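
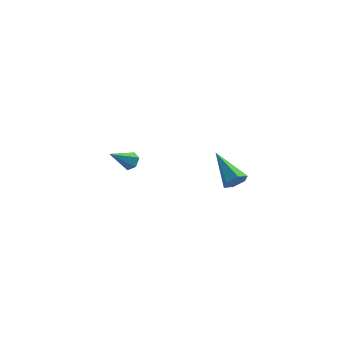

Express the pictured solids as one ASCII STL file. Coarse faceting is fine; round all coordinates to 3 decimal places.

solid 
facet normal 0.626 0.458 -0.632
outer loop
vertex -1.693 2.899 -2.598
vertex -1.962 3.33 -2.552
vertex -1.574 3.237 -2.235
endloop
endfacet
facet normal 0.521 -0.703 0.484
outer loop
vertex -1.693 2.899 -2.598
vertex -1.574 3.237 -2.235
vertex -2.838 2.69 -1.668
endloop
endfacet
facet normal 0.626 0.457 -0.632
outer loop
vertex -1.574 3.237 -2.235
vertex -1.962 3.33 -2.552
vertex -1.842 3.668 -2.189
endloop
endfacet
facet normal 0.360 0.125 0.924
outer loop
vertex -1.574 3.237 -2.235
vertex -1.842 3.668 -2.189
vertex -2.838 2.69 -1.668
endloop
endfacet
facet normal 0.625 0.458 -0.633
outer loop
vertex -1.842 3.668 -2.189
vertex -1.962 3.33 -2.552
vertex -2.231 3.761 -2.506
endloop
endfacet
facet normal -0.349 0.692 0.632
outer loop
vertex -1.842 3.668 -2.189
vertex -2.231 3.761 -2.506
vertex -2.838 2.69 -1.668
endloop
endfacet
facet normal 0.626 0.458 -0.631
outer loop
vertex -2.231 3.761 -2.506
vertex -1.962 3.33 -2.552
vertex -2.35 3.424 -2.869
endloop
endfacet
facet normal -0.898 0.428 -0.103
outer loop
vertex -2.231 3.761 -2.506
vertex -2.35 3.424 -2.869
vertex -2.838 2.69 -1.668
endloop
endfacet
facet normal 0.626 0.458 -0.631
outer loop
vertex -2.35 3.424 -2.869
vertex -1.962 3.33 -2.552
vertex -2.081 2.993 -2.915
endloop
endfacet
facet normal -0.736 -0.401 -0.545
outer loop
vertex -2.35 3.424 -2.869
vertex -2.081 2.993 -2.915
vertex -2.838 2.69 -1.668
endloop
endfacet
facet normal 0.626 0.458 -0.631
outer loop
vertex -2.081 2.993 -2.915
vertex -1.962 3.33 -2.552
vertex -1.693 2.899 -2.598
endloop
endfacet
facet normal -0.028 -0.967 -0.252
outer loop
vertex -2.081 2.993 -2.915
vertex -1.693 2.899 -2.598
vertex -2.838 2.69 -1.668
endloop
endfacet
facet normal 0.513 -0.713 -0.479
outer loop
vertex 3.522 -2.862 1.23
vertex 3.054 -3.001 0.936
vertex 3.412 -2.607 0.733
endloop
endfacet
facet normal 0.668 0.712 0.217
outer loop
vertex 3.522 -2.862 1.23
vertex 3.412 -2.607 0.733
vertex 2.146 -1.739 1.784
endloop
endfacet
facet normal 0.512 -0.712 -0.480
outer loop
vertex 3.412 -2.607 0.733
vertex 3.054 -3.001 0.936
vertex 2.943 -2.746 0.439
endloop
endfacet
facet normal 0.104 0.825 -0.556
outer loop
vertex 3.412 -2.607 0.733
vertex 2.943 -2.746 0.439
vertex 2.146 -1.739 1.784
endloop
endfacet
facet normal 0.513 -0.712 -0.480
outer loop
vertex 2.943 -2.746 0.439
vertex 3.054 -3.001 0.936
vertex 2.586 -3.14 0.642
endloop
endfacet
facet normal -0.702 0.304 -0.644
outer loop
vertex 2.943 -2.746 0.439
vertex 2.586 -3.14 0.642
vertex 2.146 -1.739 1.784
endloop
endfacet
facet normal 0.512 -0.713 -0.478
outer loop
vertex 2.586 -3.14 0.642
vertex 3.054 -3.001 0.936
vertex 2.696 -3.395 1.14
endloop
endfacet
facet normal -0.944 -0.329 0.040
outer loop
vertex 2.586 -3.14 0.642
vertex 2.696 -3.395 1.14
vertex 2.146 -1.739 1.784
endloop
endfacet
facet normal 0.512 -0.713 -0.478
outer loop
vertex 2.696 -3.395 1.14
vertex 3.054 -3.001 0.936
vertex 3.164 -3.256 1.434
endloop
endfacet
facet normal -0.379 -0.442 0.813
outer loop
vertex 2.696 -3.395 1.14
vertex 3.164 -3.256 1.434
vertex 2.146 -1.739 1.784
endloop
endfacet
facet normal 0.512 -0.713 -0.478
outer loop
vertex 3.164 -3.256 1.434
vertex 3.054 -3.001 0.936
vertex 3.522 -2.862 1.23
endloop
endfacet
facet normal 0.427 0.079 0.901
outer loop
vertex 3.164 -3.256 1.434
vertex 3.522 -2.862 1.23
vertex 2.146 -1.739 1.784
endloop
endfacet

endsolid


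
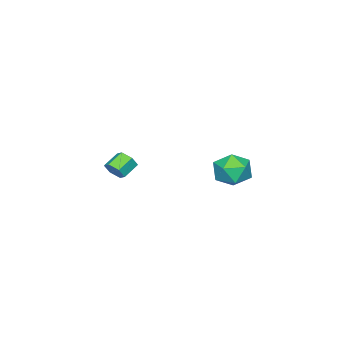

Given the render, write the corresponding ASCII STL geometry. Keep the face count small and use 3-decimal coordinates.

solid 
facet normal 0.851 -0.170 -0.497
outer loop
vertex 3.403 -3.953 0.835
vertex 3.069 -3.808 0.214
vertex 3.39 -3.279 0.582
endloop
endfacet
facet normal 0.526 0.308 0.793
outer loop
vertex 3.403 -3.953 0.835
vertex 3.39 -3.279 0.582
vertex 2.425 -3.757 1.407
endloop
endfacet
facet normal 0.526 0.308 0.793
outer loop
vertex 2.425 -3.757 1.407
vertex 3.39 -3.279 0.582
vertex 2.412 -3.083 1.154
endloop
endfacet
facet normal -0.851 0.170 0.497
outer loop
vertex 2.425 -3.757 1.407
vertex 2.412 -3.083 1.154
vertex 2.091 -3.612 0.786
endloop
endfacet
facet normal 0.851 -0.170 -0.497
outer loop
vertex 3.39 -3.279 0.582
vertex 3.069 -3.808 0.214
vertex 3.056 -3.134 -0.039
endloop
endfacet
facet normal 0.247 0.965 0.092
outer loop
vertex 3.39 -3.279 0.582
vertex 3.056 -3.134 -0.039
vertex 2.412 -3.083 1.154
endloop
endfacet
facet normal 0.247 0.965 0.092
outer loop
vertex 2.412 -3.083 1.154
vertex 3.056 -3.134 -0.039
vertex 2.078 -2.938 0.533
endloop
endfacet
facet normal -0.851 0.170 0.497
outer loop
vertex 2.412 -3.083 1.154
vertex 2.078 -2.938 0.533
vertex 2.091 -3.612 0.786
endloop
endfacet
facet normal 0.851 -0.170 -0.497
outer loop
vertex 3.056 -3.134 -0.039
vertex 3.069 -3.808 0.214
vertex 2.735 -3.663 -0.407
endloop
endfacet
facet normal -0.278 0.657 -0.701
outer loop
vertex 3.056 -3.134 -0.039
vertex 2.735 -3.663 -0.407
vertex 2.078 -2.938 0.533
endloop
endfacet
facet normal -0.278 0.657 -0.701
outer loop
vertex 2.078 -2.938 0.533
vertex 2.735 -3.663 -0.407
vertex 1.757 -3.467 0.165
endloop
endfacet
facet normal -0.851 0.170 0.497
outer loop
vertex 2.078 -2.938 0.533
vertex 1.757 -3.467 0.165
vertex 2.091 -3.612 0.786
endloop
endfacet
facet normal 0.851 -0.170 -0.497
outer loop
vertex 2.735 -3.663 -0.407
vertex 3.069 -3.808 0.214
vertex 2.748 -4.337 -0.154
endloop
endfacet
facet normal -0.526 -0.308 -0.793
outer loop
vertex 2.735 -3.663 -0.407
vertex 2.748 -4.337 -0.154
vertex 1.757 -3.467 0.165
endloop
endfacet
facet normal -0.526 -0.308 -0.793
outer loop
vertex 1.757 -3.467 0.165
vertex 2.748 -4.337 -0.154
vertex 1.77 -4.141 0.418
endloop
endfacet
facet normal -0.851 0.170 0.497
outer loop
vertex 1.757 -3.467 0.165
vertex 1.77 -4.141 0.418
vertex 2.091 -3.612 0.786
endloop
endfacet
facet normal 0.851 -0.170 -0.497
outer loop
vertex 2.748 -4.337 -0.154
vertex 3.069 -3.808 0.214
vertex 3.082 -4.482 0.467
endloop
endfacet
facet normal -0.247 -0.965 -0.092
outer loop
vertex 2.748 -4.337 -0.154
vertex 3.082 -4.482 0.467
vertex 1.77 -4.141 0.418
endloop
endfacet
facet normal -0.247 -0.965 -0.092
outer loop
vertex 1.77 -4.141 0.418
vertex 3.082 -4.482 0.467
vertex 2.104 -4.286 1.039
endloop
endfacet
facet normal -0.851 0.170 0.497
outer loop
vertex 1.77 -4.141 0.418
vertex 2.104 -4.286 1.039
vertex 2.091 -3.612 0.786
endloop
endfacet
facet normal 0.851 -0.170 -0.497
outer loop
vertex 3.082 -4.482 0.467
vertex 3.069 -3.808 0.214
vertex 3.403 -3.953 0.835
endloop
endfacet
facet normal 0.278 -0.657 0.701
outer loop
vertex 3.082 -4.482 0.467
vertex 3.403 -3.953 0.835
vertex 2.104 -4.286 1.039
endloop
endfacet
facet normal 0.278 -0.657 0.701
outer loop
vertex 2.104 -4.286 1.039
vertex 3.403 -3.953 0.835
vertex 2.425 -3.757 1.407
endloop
endfacet
facet normal -0.851 0.170 0.497
outer loop
vertex 2.104 -4.286 1.039
vertex 2.425 -3.757 1.407
vertex 2.091 -3.612 0.786
endloop
endfacet
facet normal -0.363 0.901 0.238
outer loop
vertex 2.392 4.442 1.772
vertex 1.896 3.987 2.738
vertex 2.992 4.416 2.785
endloop
endfacet
facet normal 0.250 0.960 -0.123
outer loop
vertex 2.392 4.442 1.772
vertex 2.992 4.416 2.785
vertex 3.532 4.146 1.774
endloop
endfacet
facet normal 0.167 0.636 -0.753
outer loop
vertex 2.392 4.442 1.772
vertex 3.532 4.146 1.774
vertex 2.771 3.55 1.102
endloop
endfacet
facet normal -0.497 0.376 -0.782
outer loop
vertex 2.392 4.442 1.772
vertex 2.771 3.55 1.102
vertex 1.759 3.452 1.698
endloop
endfacet
facet normal -0.825 0.540 -0.169
outer loop
vertex 2.392 4.442 1.772
vertex 1.759 3.452 1.698
vertex 1.896 3.987 2.738
endloop
endfacet
facet normal 0.754 0.611 0.240
outer loop
vertex 3.532 4.146 1.774
vertex 2.992 4.416 2.785
vertex 3.741 3.508 2.742
endloop
endfacet
facet normal -0.237 0.515 0.824
outer loop
vertex 2.992 4.416 2.785
vertex 1.896 3.987 2.738
vertex 2.729 3.41 3.338
endloop
endfacet
facet normal -0.984 -0.071 0.166
outer loop
vertex 1.896 3.987 2.738
vertex 1.759 3.452 1.698
vertex 1.968 2.814 2.666
endloop
endfacet
facet normal -0.454 -0.335 -0.826
outer loop
vertex 1.759 3.452 1.698
vertex 2.771 3.55 1.102
vertex 2.508 2.544 1.655
endloop
endfacet
facet normal 0.621 0.086 -0.779
outer loop
vertex 2.771 3.55 1.102
vertex 3.532 4.146 1.774
vertex 3.604 2.973 1.702
endloop
endfacet
facet normal 0.497 -0.376 0.782
outer loop
vertex 3.108 2.518 2.668
vertex 3.741 3.508 2.742
vertex 2.729 3.41 3.338
endloop
endfacet
facet normal -0.167 -0.636 0.753
outer loop
vertex 3.108 2.518 2.668
vertex 2.729 3.41 3.338
vertex 1.968 2.814 2.666
endloop
endfacet
facet normal -0.250 -0.960 0.123
outer loop
vertex 3.108 2.518 2.668
vertex 1.968 2.814 2.666
vertex 2.508 2.544 1.655
endloop
endfacet
facet normal 0.363 -0.901 -0.238
outer loop
vertex 3.108 2.518 2.668
vertex 2.508 2.544 1.655
vertex 3.604 2.973 1.702
endloop
endfacet
facet normal 0.825 -0.540 0.169
outer loop
vertex 3.108 2.518 2.668
vertex 3.604 2.973 1.702
vertex 3.741 3.508 2.742
endloop
endfacet
facet normal 0.454 0.335 0.826
outer loop
vertex 2.729 3.41 3.338
vertex 3.741 3.508 2.742
vertex 2.992 4.416 2.785
endloop
endfacet
facet normal -0.621 -0.086 0.779
outer loop
vertex 1.968 2.814 2.666
vertex 2.729 3.41 3.338
vertex 1.896 3.987 2.738
endloop
endfacet
facet normal -0.754 -0.611 -0.240
outer loop
vertex 2.508 2.544 1.655
vertex 1.968 2.814 2.666
vertex 1.759 3.452 1.698
endloop
endfacet
facet normal 0.237 -0.515 -0.824
outer loop
vertex 3.604 2.973 1.702
vertex 2.508 2.544 1.655
vertex 2.771 3.55 1.102
endloop
endfacet
facet normal 0.984 0.071 -0.166
outer loop
vertex 3.741 3.508 2.742
vertex 3.604 2.973 1.702
vertex 3.532 4.146 1.774
endloop
endfacet

endsolid


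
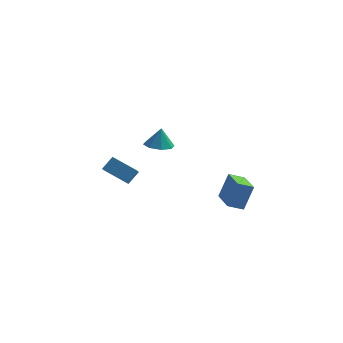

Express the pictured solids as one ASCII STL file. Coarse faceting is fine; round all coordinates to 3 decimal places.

solid 
facet normal -0.113 -0.181 -0.977
outer loop
vertex -0.827 -3.753 2.972
vertex -1.494 -3.313 2.968
vertex -0.717 -3.163 2.85
endloop
endfacet
facet normal 0.880 -0.067 0.470
outer loop
vertex -0.827 -3.753 2.972
vertex -0.717 -3.163 2.85
vertex -1.366 -3.107 4.072
endloop
endfacet
facet normal -0.113 -0.181 -0.977
outer loop
vertex -0.717 -3.163 2.85
vertex -1.494 -3.313 2.968
vertex -1.063 -2.661 2.797
endloop
endfacet
facet normal 0.746 0.553 0.371
outer loop
vertex -0.717 -3.163 2.85
vertex -1.063 -2.661 2.797
vertex -1.366 -3.107 4.072
endloop
endfacet
facet normal -0.113 -0.181 -0.977
outer loop
vertex -1.063 -2.661 2.797
vertex -1.494 -3.313 2.968
vertex -1.662 -2.54 2.844
endloop
endfacet
facet normal 0.212 0.906 0.367
outer loop
vertex -1.063 -2.661 2.797
vertex -1.662 -2.54 2.844
vertex -1.366 -3.107 4.072
endloop
endfacet
facet normal -0.114 -0.181 -0.977
outer loop
vertex -1.662 -2.54 2.844
vertex -1.494 -3.313 2.968
vertex -2.162 -2.872 2.964
endloop
endfacet
facet normal -0.411 0.786 0.462
outer loop
vertex -1.662 -2.54 2.844
vertex -2.162 -2.872 2.964
vertex -1.366 -3.107 4.072
endloop
endfacet
facet normal -0.115 -0.182 -0.977
outer loop
vertex -2.162 -2.872 2.964
vertex -1.494 -3.313 2.968
vertex -2.271 -3.462 3.087
endloop
endfacet
facet normal -0.756 0.265 0.599
outer loop
vertex -2.162 -2.872 2.964
vertex -2.271 -3.462 3.087
vertex -1.366 -3.107 4.072
endloop
endfacet
facet normal -0.115 -0.182 -0.977
outer loop
vertex -2.271 -3.462 3.087
vertex -1.494 -3.313 2.968
vertex -1.925 -3.964 3.14
endloop
endfacet
facet normal -0.621 -0.355 0.699
outer loop
vertex -2.271 -3.462 3.087
vertex -1.925 -3.964 3.14
vertex -1.366 -3.107 4.072
endloop
endfacet
facet normal -0.115 -0.182 -0.977
outer loop
vertex -1.925 -3.964 3.14
vertex -1.494 -3.313 2.968
vertex -1.327 -4.085 3.092
endloop
endfacet
facet normal -0.087 -0.707 0.702
outer loop
vertex -1.925 -3.964 3.14
vertex -1.327 -4.085 3.092
vertex -1.366 -3.107 4.072
endloop
endfacet
facet normal -0.114 -0.182 -0.977
outer loop
vertex -1.327 -4.085 3.092
vertex -1.494 -3.313 2.968
vertex -0.827 -3.753 2.972
endloop
endfacet
facet normal 0.536 -0.587 0.607
outer loop
vertex -1.327 -4.085 3.092
vertex -0.827 -3.753 2.972
vertex -1.366 -3.107 4.072
endloop
endfacet
facet normal -0.839 0.325 0.436
outer loop
vertex -4.329 1.979 -1.245
vertex -4.328 2.782 -1.841
vertex -4.857 1.494 -1.899
endloop
endfacet
facet normal -0.001 -0.803 0.596
outer loop
vertex -3.472 0.958 -2.619
vertex -4.329 1.979 -1.245
vertex -4.857 1.494 -1.899
endloop
endfacet
facet normal -0.839 0.325 0.436
outer loop
vertex -4.857 1.494 -1.899
vertex -4.328 2.782 -1.841
vertex -4.856 2.297 -2.496
endloop
endfacet
facet normal -0.544 -0.500 -0.674
outer loop
vertex -4.856 2.297 -2.496
vertex -3.472 0.958 -2.619
vertex -4.857 1.494 -1.899
endloop
endfacet
facet normal 0.544 0.500 0.674
outer loop
vertex -4.329 1.979 -1.245
vertex -2.943 2.246 -2.561
vertex -4.328 2.782 -1.841
endloop
endfacet
facet normal -0.001 -0.803 0.596
outer loop
vertex -2.944 1.443 -1.964
vertex -4.329 1.979 -1.245
vertex -3.472 0.958 -2.619
endloop
endfacet
facet normal 0.544 0.500 0.674
outer loop
vertex -2.944 1.443 -1.964
vertex -2.943 2.246 -2.561
vertex -4.329 1.979 -1.245
endloop
endfacet
facet normal 0.001 0.803 -0.596
outer loop
vertex -4.328 2.782 -1.841
vertex -2.943 2.246 -2.561
vertex -4.856 2.297 -2.496
endloop
endfacet
facet normal -0.544 -0.500 -0.674
outer loop
vertex -3.471 1.761 -3.215
vertex -3.472 0.958 -2.619
vertex -4.856 2.297 -2.496
endloop
endfacet
facet normal 0.001 0.803 -0.596
outer loop
vertex -4.856 2.297 -2.496
vertex -2.943 2.246 -2.561
vertex -3.471 1.761 -3.215
endloop
endfacet
facet normal 0.839 -0.325 -0.436
outer loop
vertex -3.471 1.761 -3.215
vertex -2.944 1.443 -1.964
vertex -3.472 0.958 -2.619
endloop
endfacet
facet normal 0.839 -0.325 -0.436
outer loop
vertex -2.943 2.246 -2.561
vertex -2.944 1.443 -1.964
vertex -3.471 1.761 -3.215
endloop
endfacet
facet normal -0.907 -0.186 0.378
outer loop
vertex 2.454 0.953 -2.495
vertex 1.928 2.738 -2.877
vertex 1.933 0.481 -3.976
endloop
endfacet
facet normal 0.278 -0.939 0.202
outer loop
vertex 2.812 0.662 -4.343
vertex 2.454 0.953 -2.495
vertex 1.933 0.481 -3.976
endloop
endfacet
facet normal -0.906 -0.187 0.379
outer loop
vertex 1.933 0.481 -3.976
vertex 1.928 2.738 -2.877
vertex 1.406 2.266 -4.358
endloop
endfacet
facet normal -0.318 -0.287 -0.903
outer loop
vertex 1.406 2.266 -4.358
vertex 2.812 0.662 -4.343
vertex 1.933 0.481 -3.976
endloop
endfacet
facet normal 0.318 0.287 0.904
outer loop
vertex 2.454 0.953 -2.495
vertex 2.807 2.919 -3.244
vertex 1.928 2.738 -2.877
endloop
endfacet
facet normal 0.277 -0.939 0.202
outer loop
vertex 3.334 1.134 -2.862
vertex 2.454 0.953 -2.495
vertex 2.812 0.662 -4.343
endloop
endfacet
facet normal 0.318 0.287 0.904
outer loop
vertex 3.334 1.134 -2.862
vertex 2.807 2.919 -3.244
vertex 2.454 0.953 -2.495
endloop
endfacet
facet normal -0.278 0.939 -0.202
outer loop
vertex 1.928 2.738 -2.877
vertex 2.807 2.919 -3.244
vertex 1.406 2.266 -4.358
endloop
endfacet
facet normal -0.318 -0.287 -0.904
outer loop
vertex 2.286 2.447 -4.725
vertex 2.812 0.662 -4.343
vertex 1.406 2.266 -4.358
endloop
endfacet
facet normal -0.277 0.939 -0.202
outer loop
vertex 1.406 2.266 -4.358
vertex 2.807 2.919 -3.244
vertex 2.286 2.447 -4.725
endloop
endfacet
facet normal 0.907 0.186 -0.379
outer loop
vertex 2.286 2.447 -4.725
vertex 3.334 1.134 -2.862
vertex 2.812 0.662 -4.343
endloop
endfacet
facet normal 0.907 0.187 -0.378
outer loop
vertex 2.807 2.919 -3.244
vertex 3.334 1.134 -2.862
vertex 2.286 2.447 -4.725
endloop
endfacet

endsolid


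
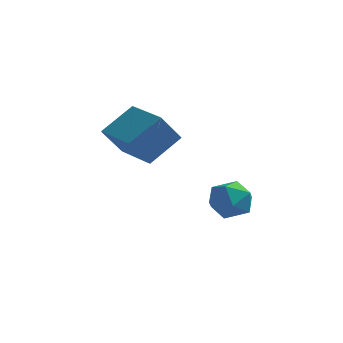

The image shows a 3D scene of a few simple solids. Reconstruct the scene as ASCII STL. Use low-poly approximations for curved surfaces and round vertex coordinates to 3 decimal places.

solid 
facet normal -0.777 0.629 -0.030
outer loop
vertex -1.668 0.446 2.152
vertex -1.11 1.08 0.985
vertex -2.493 -0.618 1.18
endloop
endfacet
facet normal -0.387 -0.440 0.810
outer loop
vertex -1.01 -1.82 1.235
vertex -1.668 0.446 2.152
vertex -2.493 -0.618 1.18
endloop
endfacet
facet normal -0.777 0.629 -0.029
outer loop
vertex -2.493 -0.618 1.18
vertex -1.11 1.08 0.985
vertex -1.936 0.016 0.013
endloop
endfacet
facet normal -0.497 -0.640 -0.585
outer loop
vertex -1.936 0.016 0.013
vertex -1.01 -1.82 1.235
vertex -2.493 -0.618 1.18
endloop
endfacet
facet normal 0.497 0.640 0.586
outer loop
vertex -1.668 0.446 2.152
vertex 0.373 -0.122 1.04
vertex -1.11 1.08 0.985
endloop
endfacet
facet normal -0.387 -0.440 0.810
outer loop
vertex -0.184 -0.756 2.207
vertex -1.668 0.446 2.152
vertex -1.01 -1.82 1.235
endloop
endfacet
facet normal 0.497 0.641 0.585
outer loop
vertex -0.184 -0.756 2.207
vertex 0.373 -0.122 1.04
vertex -1.668 0.446 2.152
endloop
endfacet
facet normal 0.387 0.440 -0.810
outer loop
vertex -1.11 1.08 0.985
vertex 0.373 -0.122 1.04
vertex -1.936 0.016 0.013
endloop
endfacet
facet normal -0.497 -0.640 -0.586
outer loop
vertex -0.452 -1.186 0.068
vertex -1.01 -1.82 1.235
vertex -1.936 0.016 0.013
endloop
endfacet
facet normal 0.387 0.440 -0.810
outer loop
vertex -1.936 0.016 0.013
vertex 0.373 -0.122 1.04
vertex -0.452 -1.186 0.068
endloop
endfacet
facet normal 0.776 -0.630 0.029
outer loop
vertex -0.452 -1.186 0.068
vertex -0.184 -0.756 2.207
vertex -1.01 -1.82 1.235
endloop
endfacet
facet normal 0.777 -0.629 0.029
outer loop
vertex 0.373 -0.122 1.04
vertex -0.184 -0.756 2.207
vertex -0.452 -1.186 0.068
endloop
endfacet
facet normal -0.859 0.508 -0.069
outer loop
vertex 1.121 3.337 -3.164
vertex 0.688 2.549 -3.576
vertex 0.677 2.663 -2.594
endloop
endfacet
facet normal -0.476 0.729 0.492
outer loop
vertex 1.121 3.337 -3.164
vertex 0.677 2.663 -2.594
vertex 1.546 3.046 -2.321
endloop
endfacet
facet normal 0.157 0.955 0.251
outer loop
vertex 1.121 3.337 -3.164
vertex 1.546 3.046 -2.321
vertex 2.095 3.169 -3.133
endloop
endfacet
facet normal 0.165 0.873 -0.458
outer loop
vertex 1.121 3.337 -3.164
vertex 2.095 3.169 -3.133
vertex 1.565 2.862 -3.909
endloop
endfacet
facet normal -0.462 0.597 -0.656
outer loop
vertex 1.121 3.337 -3.164
vertex 1.565 2.862 -3.909
vertex 0.688 2.549 -3.576
endloop
endfacet
facet normal -0.362 0.168 0.917
outer loop
vertex 1.546 3.046 -2.321
vertex 0.677 2.663 -2.594
vertex 1.375 2.078 -2.211
endloop
endfacet
facet normal -0.982 -0.190 0.011
outer loop
vertex 0.677 2.663 -2.594
vertex 0.688 2.549 -3.576
vertex 0.845 1.771 -2.987
endloop
endfacet
facet normal -0.340 -0.047 -0.939
outer loop
vertex 0.688 2.549 -3.576
vertex 1.565 2.862 -3.909
vertex 1.394 1.894 -3.799
endloop
endfacet
facet normal 0.675 0.400 -0.620
outer loop
vertex 1.565 2.862 -3.909
vertex 2.095 3.169 -3.133
vertex 2.263 2.277 -3.526
endloop
endfacet
facet normal 0.661 0.533 0.528
outer loop
vertex 2.095 3.169 -3.133
vertex 1.546 3.046 -2.321
vertex 2.252 2.391 -2.544
endloop
endfacet
facet normal -0.165 -0.873 0.458
outer loop
vertex 1.819 1.603 -2.956
vertex 1.375 2.078 -2.211
vertex 0.845 1.771 -2.987
endloop
endfacet
facet normal -0.157 -0.955 -0.251
outer loop
vertex 1.819 1.603 -2.956
vertex 0.845 1.771 -2.987
vertex 1.394 1.894 -3.799
endloop
endfacet
facet normal 0.476 -0.729 -0.492
outer loop
vertex 1.819 1.603 -2.956
vertex 1.394 1.894 -3.799
vertex 2.263 2.277 -3.526
endloop
endfacet
facet normal 0.859 -0.508 0.069
outer loop
vertex 1.819 1.603 -2.956
vertex 2.263 2.277 -3.526
vertex 2.252 2.391 -2.544
endloop
endfacet
facet normal 0.462 -0.597 0.656
outer loop
vertex 1.819 1.603 -2.956
vertex 2.252 2.391 -2.544
vertex 1.375 2.078 -2.211
endloop
endfacet
facet normal -0.675 -0.400 0.620
outer loop
vertex 0.845 1.771 -2.987
vertex 1.375 2.078 -2.211
vertex 0.677 2.663 -2.594
endloop
endfacet
facet normal -0.661 -0.533 -0.528
outer loop
vertex 1.394 1.894 -3.799
vertex 0.845 1.771 -2.987
vertex 0.688 2.549 -3.576
endloop
endfacet
facet normal 0.362 -0.168 -0.917
outer loop
vertex 2.263 2.277 -3.526
vertex 1.394 1.894 -3.799
vertex 1.565 2.862 -3.909
endloop
endfacet
facet normal 0.982 0.190 -0.011
outer loop
vertex 2.252 2.391 -2.544
vertex 2.263 2.277 -3.526
vertex 2.095 3.169 -3.133
endloop
endfacet
facet normal 0.340 0.047 0.939
outer loop
vertex 1.375 2.078 -2.211
vertex 2.252 2.391 -2.544
vertex 1.546 3.046 -2.321
endloop
endfacet

endsolid


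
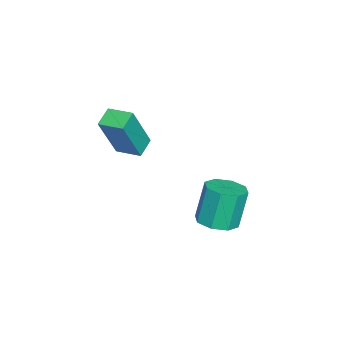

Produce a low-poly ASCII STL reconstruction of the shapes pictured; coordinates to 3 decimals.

solid 
facet normal -0.890 0.197 0.411
outer loop
vertex 0.484 -2.65 2.291
vertex 0.746 -1.68 2.393
vertex -0.304 -2.237 0.389
endloop
endfacet
facet normal -0.259 -0.961 -0.101
outer loop
vertex 0.434 -2.4 0.047
vertex 0.484 -2.65 2.291
vertex -0.304 -2.237 0.389
endloop
endfacet
facet normal -0.890 0.197 0.411
outer loop
vertex -0.304 -2.237 0.389
vertex 0.746 -1.68 2.393
vertex -0.042 -1.267 0.491
endloop
endfacet
facet normal -0.376 0.197 -0.905
outer loop
vertex -0.042 -1.267 0.491
vertex 0.434 -2.4 0.047
vertex -0.304 -2.237 0.389
endloop
endfacet
facet normal 0.376 -0.197 0.905
outer loop
vertex 0.484 -2.65 2.291
vertex 1.484 -1.843 2.051
vertex 0.746 -1.68 2.393
endloop
endfacet
facet normal -0.259 -0.961 -0.101
outer loop
vertex 1.222 -2.813 1.949
vertex 0.484 -2.65 2.291
vertex 0.434 -2.4 0.047
endloop
endfacet
facet normal 0.376 -0.197 0.905
outer loop
vertex 1.222 -2.813 1.949
vertex 1.484 -1.843 2.051
vertex 0.484 -2.65 2.291
endloop
endfacet
facet normal 0.259 0.961 0.101
outer loop
vertex 0.746 -1.68 2.393
vertex 1.484 -1.843 2.051
vertex -0.042 -1.267 0.491
endloop
endfacet
facet normal -0.376 0.197 -0.905
outer loop
vertex 0.696 -1.43 0.149
vertex 0.434 -2.4 0.047
vertex -0.042 -1.267 0.491
endloop
endfacet
facet normal 0.259 0.961 0.101
outer loop
vertex -0.042 -1.267 0.491
vertex 1.484 -1.843 2.051
vertex 0.696 -1.43 0.149
endloop
endfacet
facet normal 0.890 -0.197 -0.411
outer loop
vertex 0.696 -1.43 0.149
vertex 1.222 -2.813 1.949
vertex 0.434 -2.4 0.047
endloop
endfacet
facet normal 0.890 -0.197 -0.411
outer loop
vertex 1.484 -1.843 2.051
vertex 1.222 -2.813 1.949
vertex 0.696 -1.43 0.149
endloop
endfacet
facet normal 0.255 -0.145 -0.956
outer loop
vertex 0.973 1.184 -3.092
vertex 0.183 1.218 -3.308
vertex 0.787 1.767 -3.23
endloop
endfacet
facet normal 0.920 0.340 0.194
outer loop
vertex 0.973 1.184 -3.092
vertex 0.787 1.767 -3.23
vertex 0.547 1.428 -1.496
endloop
endfacet
facet normal 0.920 0.340 0.194
outer loop
vertex 0.547 1.428 -1.496
vertex 0.787 1.767 -3.23
vertex 0.361 2.011 -1.634
endloop
endfacet
facet normal -0.255 0.145 0.956
outer loop
vertex 0.547 1.428 -1.496
vertex 0.361 2.011 -1.634
vertex -0.243 1.462 -1.712
endloop
endfacet
facet normal 0.256 -0.146 -0.955
outer loop
vertex 0.787 1.767 -3.23
vertex 0.183 1.218 -3.308
vertex 0.247 2.029 -3.415
endloop
endfacet
facet normal 0.442 0.897 -0.019
outer loop
vertex 0.787 1.767 -3.23
vertex 0.247 2.029 -3.415
vertex 0.361 2.011 -1.634
endloop
endfacet
facet normal 0.440 0.898 -0.019
outer loop
vertex 0.361 2.011 -1.634
vertex 0.247 2.029 -3.415
vertex -0.179 2.272 -1.818
endloop
endfacet
facet normal -0.255 0.145 0.956
outer loop
vertex 0.361 2.011 -1.634
vertex -0.179 2.272 -1.818
vertex -0.243 1.462 -1.712
endloop
endfacet
facet normal 0.254 -0.146 -0.956
outer loop
vertex 0.247 2.029 -3.415
vertex 0.183 1.218 -3.308
vertex -0.33 1.816 -3.536
endloop
endfacet
facet normal -0.297 0.929 -0.221
outer loop
vertex 0.247 2.029 -3.415
vertex -0.33 1.816 -3.536
vertex -0.179 2.272 -1.818
endloop
endfacet
facet normal -0.296 0.929 -0.221
outer loop
vertex -0.179 2.272 -1.818
vertex -0.33 1.816 -3.536
vertex -0.757 2.059 -1.94
endloop
endfacet
facet normal -0.255 0.145 0.956
outer loop
vertex -0.179 2.272 -1.818
vertex -0.757 2.059 -1.94
vertex -0.243 1.462 -1.712
endloop
endfacet
facet normal 0.255 -0.146 -0.956
outer loop
vertex -0.33 1.816 -3.536
vertex 0.183 1.218 -3.308
vertex -0.607 1.252 -3.524
endloop
endfacet
facet normal -0.860 0.416 -0.294
outer loop
vertex -0.33 1.816 -3.536
vertex -0.607 1.252 -3.524
vertex -0.757 2.059 -1.94
endloop
endfacet
facet normal -0.861 0.416 -0.293
outer loop
vertex -0.757 2.059 -1.94
vertex -0.607 1.252 -3.524
vertex -1.033 1.496 -1.928
endloop
endfacet
facet normal -0.255 0.145 0.956
outer loop
vertex -0.757 2.059 -1.94
vertex -1.033 1.496 -1.928
vertex -0.243 1.462 -1.712
endloop
endfacet
facet normal 0.255 -0.145 -0.956
outer loop
vertex -0.607 1.252 -3.524
vertex 0.183 1.218 -3.308
vertex -0.421 0.669 -3.386
endloop
endfacet
facet normal -0.920 -0.340 -0.194
outer loop
vertex -0.607 1.252 -3.524
vertex -0.421 0.669 -3.386
vertex -1.033 1.496 -1.928
endloop
endfacet
facet normal -0.920 -0.340 -0.194
outer loop
vertex -1.033 1.496 -1.928
vertex -0.421 0.669 -3.386
vertex -0.847 0.913 -1.79
endloop
endfacet
facet normal -0.255 0.145 0.956
outer loop
vertex -1.033 1.496 -1.928
vertex -0.847 0.913 -1.79
vertex -0.243 1.462 -1.712
endloop
endfacet
facet normal 0.255 -0.145 -0.956
outer loop
vertex -0.421 0.669 -3.386
vertex 0.183 1.218 -3.308
vertex 0.119 0.408 -3.202
endloop
endfacet
facet normal -0.441 -0.898 0.020
outer loop
vertex -0.421 0.669 -3.386
vertex 0.119 0.408 -3.202
vertex -0.847 0.913 -1.79
endloop
endfacet
facet normal -0.442 -0.897 0.019
outer loop
vertex -0.847 0.913 -1.79
vertex 0.119 0.408 -3.202
vertex -0.307 0.651 -1.605
endloop
endfacet
facet normal -0.256 0.146 0.955
outer loop
vertex -0.847 0.913 -1.79
vertex -0.307 0.651 -1.605
vertex -0.243 1.462 -1.712
endloop
endfacet
facet normal 0.255 -0.145 -0.956
outer loop
vertex 0.119 0.408 -3.202
vertex 0.183 1.218 -3.308
vertex 0.697 0.621 -3.08
endloop
endfacet
facet normal 0.296 -0.929 0.220
outer loop
vertex 0.119 0.408 -3.202
vertex 0.697 0.621 -3.08
vertex -0.307 0.651 -1.605
endloop
endfacet
facet normal 0.297 -0.929 0.221
outer loop
vertex -0.307 0.651 -1.605
vertex 0.697 0.621 -3.08
vertex 0.27 0.864 -1.484
endloop
endfacet
facet normal -0.254 0.146 0.956
outer loop
vertex -0.307 0.651 -1.605
vertex 0.27 0.864 -1.484
vertex -0.243 1.462 -1.712
endloop
endfacet
facet normal 0.255 -0.145 -0.956
outer loop
vertex 0.697 0.621 -3.08
vertex 0.183 1.218 -3.308
vertex 0.973 1.184 -3.092
endloop
endfacet
facet normal 0.861 -0.416 0.294
outer loop
vertex 0.697 0.621 -3.08
vertex 0.973 1.184 -3.092
vertex 0.27 0.864 -1.484
endloop
endfacet
facet normal 0.861 -0.416 0.293
outer loop
vertex 0.27 0.864 -1.484
vertex 0.973 1.184 -3.092
vertex 0.547 1.428 -1.496
endloop
endfacet
facet normal -0.255 0.146 0.956
outer loop
vertex 0.27 0.864 -1.484
vertex 0.547 1.428 -1.496
vertex -0.243 1.462 -1.712
endloop
endfacet

endsolid


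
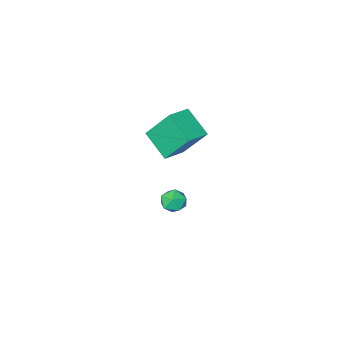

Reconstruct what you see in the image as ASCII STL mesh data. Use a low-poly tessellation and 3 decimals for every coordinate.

solid 
facet normal -0.188 0.407 0.894
outer loop
vertex 1.613 -1.701 -3.283
vertex 1.849 -2.244 -2.986
vertex 2.257 -1.742 -3.129
endloop
endfacet
facet normal -0.040 0.911 0.410
outer loop
vertex 1.613 -1.701 -3.283
vertex 2.257 -1.742 -3.129
vertex 2.071 -1.488 -3.712
endloop
endfacet
facet normal -0.511 0.851 -0.123
outer loop
vertex 1.613 -1.701 -3.283
vertex 2.071 -1.488 -3.712
vertex 1.548 -1.833 -3.929
endloop
endfacet
facet normal -0.950 0.310 0.032
outer loop
vertex 1.613 -1.701 -3.283
vertex 1.548 -1.833 -3.929
vertex 1.411 -2.3 -3.48
endloop
endfacet
facet normal -0.750 0.036 0.661
outer loop
vertex 1.613 -1.701 -3.283
vertex 1.411 -2.3 -3.48
vertex 1.849 -2.244 -2.986
endloop
endfacet
facet normal 0.610 0.779 0.145
outer loop
vertex 2.071 -1.488 -3.712
vertex 2.257 -1.742 -3.129
vertex 2.589 -1.9 -3.68
endloop
endfacet
facet normal 0.370 -0.036 0.928
outer loop
vertex 2.257 -1.742 -3.129
vertex 1.849 -2.244 -2.986
vertex 2.452 -2.367 -3.231
endloop
endfacet
facet normal -0.540 -0.636 0.551
outer loop
vertex 1.849 -2.244 -2.986
vertex 1.411 -2.3 -3.48
vertex 1.929 -2.712 -3.448
endloop
endfacet
facet normal -0.864 -0.194 -0.465
outer loop
vertex 1.411 -2.3 -3.48
vertex 1.548 -1.833 -3.929
vertex 1.743 -2.458 -4.031
endloop
endfacet
facet normal -0.152 0.681 -0.716
outer loop
vertex 1.548 -1.833 -3.929
vertex 2.071 -1.488 -3.712
vertex 2.151 -1.956 -4.174
endloop
endfacet
facet normal 0.950 -0.310 -0.032
outer loop
vertex 2.387 -2.499 -3.877
vertex 2.589 -1.9 -3.68
vertex 2.452 -2.367 -3.231
endloop
endfacet
facet normal 0.511 -0.851 0.123
outer loop
vertex 2.387 -2.499 -3.877
vertex 2.452 -2.367 -3.231
vertex 1.929 -2.712 -3.448
endloop
endfacet
facet normal 0.040 -0.911 -0.410
outer loop
vertex 2.387 -2.499 -3.877
vertex 1.929 -2.712 -3.448
vertex 1.743 -2.458 -4.031
endloop
endfacet
facet normal 0.188 -0.407 -0.894
outer loop
vertex 2.387 -2.499 -3.877
vertex 1.743 -2.458 -4.031
vertex 2.151 -1.956 -4.174
endloop
endfacet
facet normal 0.750 -0.036 -0.661
outer loop
vertex 2.387 -2.499 -3.877
vertex 2.151 -1.956 -4.174
vertex 2.589 -1.9 -3.68
endloop
endfacet
facet normal 0.864 0.194 0.465
outer loop
vertex 2.452 -2.367 -3.231
vertex 2.589 -1.9 -3.68
vertex 2.257 -1.742 -3.129
endloop
endfacet
facet normal 0.152 -0.681 0.716
outer loop
vertex 1.929 -2.712 -3.448
vertex 2.452 -2.367 -3.231
vertex 1.849 -2.244 -2.986
endloop
endfacet
facet normal -0.610 -0.779 -0.145
outer loop
vertex 1.743 -2.458 -4.031
vertex 1.929 -2.712 -3.448
vertex 1.411 -2.3 -3.48
endloop
endfacet
facet normal -0.370 0.036 -0.928
outer loop
vertex 2.151 -1.956 -4.174
vertex 1.743 -2.458 -4.031
vertex 1.548 -1.833 -3.929
endloop
endfacet
facet normal 0.540 0.636 -0.551
outer loop
vertex 2.589 -1.9 -3.68
vertex 2.151 -1.956 -4.174
vertex 2.071 -1.488 -3.712
endloop
endfacet
facet normal -0.930 -0.286 -0.229
outer loop
vertex 2.147 -2.651 1.0
vertex 1.504 -1.779 2.523
vertex 1.956 -1.388 0.196
endloop
endfacet
facet normal 0.345 -0.467 -0.815
outer loop
vertex 3.016 -1.061 0.457
vertex 2.147 -2.651 1.0
vertex 1.956 -1.388 0.196
endloop
endfacet
facet normal -0.930 -0.287 -0.229
outer loop
vertex 1.956 -1.388 0.196
vertex 1.504 -1.779 2.523
vertex 1.312 -0.516 1.719
endloop
endfacet
facet normal -0.127 0.837 -0.533
outer loop
vertex 1.312 -0.516 1.719
vertex 3.016 -1.061 0.457
vertex 1.956 -1.388 0.196
endloop
endfacet
facet normal 0.127 -0.837 0.533
outer loop
vertex 2.147 -2.651 1.0
vertex 2.564 -1.452 2.784
vertex 1.504 -1.779 2.523
endloop
endfacet
facet normal 0.344 -0.466 -0.815
outer loop
vertex 3.208 -2.324 1.261
vertex 2.147 -2.651 1.0
vertex 3.016 -1.061 0.457
endloop
endfacet
facet normal 0.127 -0.837 0.533
outer loop
vertex 3.208 -2.324 1.261
vertex 2.564 -1.452 2.784
vertex 2.147 -2.651 1.0
endloop
endfacet
facet normal -0.344 0.466 0.815
outer loop
vertex 1.504 -1.779 2.523
vertex 2.564 -1.452 2.784
vertex 1.312 -0.516 1.719
endloop
endfacet
facet normal -0.127 0.837 -0.533
outer loop
vertex 2.373 -0.189 1.98
vertex 3.016 -1.061 0.457
vertex 1.312 -0.516 1.719
endloop
endfacet
facet normal -0.344 0.467 0.815
outer loop
vertex 1.312 -0.516 1.719
vertex 2.564 -1.452 2.784
vertex 2.373 -0.189 1.98
endloop
endfacet
facet normal 0.930 0.287 0.229
outer loop
vertex 2.373 -0.189 1.98
vertex 3.208 -2.324 1.261
vertex 3.016 -1.061 0.457
endloop
endfacet
facet normal 0.930 0.287 0.229
outer loop
vertex 2.564 -1.452 2.784
vertex 3.208 -2.324 1.261
vertex 2.373 -0.189 1.98
endloop
endfacet

endsolid


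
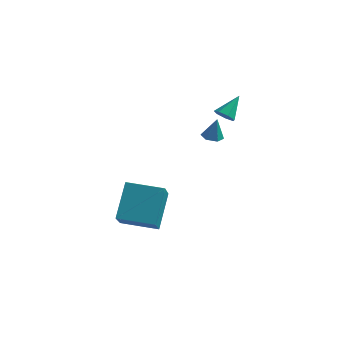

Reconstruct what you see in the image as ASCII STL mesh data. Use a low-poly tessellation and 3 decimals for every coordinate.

solid 
facet normal -0.167 -0.107 -0.980
outer loop
vertex -0.056 0.914 -0.997
vertex -0.552 0.792 -0.899
vertex -0.417 1.288 -0.976
endloop
endfacet
facet normal 0.711 0.676 0.192
outer loop
vertex -0.056 0.914 -0.997
vertex -0.417 1.288 -0.976
vertex -0.368 0.908 0.179
endloop
endfacet
facet normal -0.167 -0.107 -0.980
outer loop
vertex -0.417 1.288 -0.976
vertex -0.552 0.792 -0.899
vertex -0.913 1.165 -0.878
endloop
endfacet
facet normal -0.169 0.934 0.314
outer loop
vertex -0.417 1.288 -0.976
vertex -0.913 1.165 -0.878
vertex -0.368 0.908 0.179
endloop
endfacet
facet normal -0.167 -0.107 -0.980
outer loop
vertex -0.913 1.165 -0.878
vertex -0.552 0.792 -0.899
vertex -1.048 0.669 -0.801
endloop
endfacet
facet normal -0.817 0.299 0.494
outer loop
vertex -0.913 1.165 -0.878
vertex -1.048 0.669 -0.801
vertex -0.368 0.908 0.179
endloop
endfacet
facet normal -0.167 -0.107 -0.980
outer loop
vertex -1.048 0.669 -0.801
vertex -0.552 0.792 -0.899
vertex -0.686 0.295 -0.822
endloop
endfacet
facet normal -0.584 -0.596 0.551
outer loop
vertex -1.048 0.669 -0.801
vertex -0.686 0.295 -0.822
vertex -0.368 0.908 0.179
endloop
endfacet
facet normal -0.168 -0.107 -0.980
outer loop
vertex -0.686 0.295 -0.822
vertex -0.552 0.792 -0.899
vertex -0.191 0.418 -0.92
endloop
endfacet
facet normal 0.297 -0.853 0.428
outer loop
vertex -0.686 0.295 -0.822
vertex -0.191 0.418 -0.92
vertex -0.368 0.908 0.179
endloop
endfacet
facet normal -0.167 -0.107 -0.980
outer loop
vertex -0.191 0.418 -0.92
vertex -0.552 0.792 -0.899
vertex -0.056 0.914 -0.997
endloop
endfacet
facet normal 0.944 -0.218 0.249
outer loop
vertex -0.191 0.418 -0.92
vertex -0.056 0.914 -0.997
vertex -0.368 0.908 0.179
endloop
endfacet
facet normal -0.983 -0.145 0.109
outer loop
vertex -2.761 -5.364 -2.718
vertex -2.796 -4.066 -1.303
vertex -3.116 -3.94 -4.032
endloop
endfacet
facet normal 0.018 -0.676 -0.737
outer loop
vertex -1.444 -3.694 -4.217
vertex -2.761 -5.364 -2.718
vertex -3.116 -3.94 -4.032
endloop
endfacet
facet normal -0.984 -0.144 0.109
outer loop
vertex -3.116 -3.94 -4.032
vertex -2.796 -4.066 -1.303
vertex -3.15 -2.642 -2.617
endloop
endfacet
facet normal -0.180 0.723 -0.667
outer loop
vertex -3.15 -2.642 -2.617
vertex -1.444 -3.694 -4.217
vertex -3.116 -3.94 -4.032
endloop
endfacet
facet normal 0.180 -0.723 0.667
outer loop
vertex -2.761 -5.364 -2.718
vertex -1.124 -3.82 -1.488
vertex -2.796 -4.066 -1.303
endloop
endfacet
facet normal 0.018 -0.676 -0.737
outer loop
vertex -1.09 -5.118 -2.903
vertex -2.761 -5.364 -2.718
vertex -1.444 -3.694 -4.217
endloop
endfacet
facet normal 0.180 -0.723 0.667
outer loop
vertex -1.09 -5.118 -2.903
vertex -1.124 -3.82 -1.488
vertex -2.761 -5.364 -2.718
endloop
endfacet
facet normal -0.018 0.676 0.737
outer loop
vertex -2.796 -4.066 -1.303
vertex -1.124 -3.82 -1.488
vertex -3.15 -2.642 -2.617
endloop
endfacet
facet normal -0.180 0.723 -0.667
outer loop
vertex -1.479 -2.396 -2.802
vertex -1.444 -3.694 -4.217
vertex -3.15 -2.642 -2.617
endloop
endfacet
facet normal -0.018 0.676 0.737
outer loop
vertex -3.15 -2.642 -2.617
vertex -1.124 -3.82 -1.488
vertex -1.479 -2.396 -2.802
endloop
endfacet
facet normal 0.984 0.145 -0.108
outer loop
vertex -1.479 -2.396 -2.802
vertex -1.09 -5.118 -2.903
vertex -1.444 -3.694 -4.217
endloop
endfacet
facet normal 0.983 0.145 -0.109
outer loop
vertex -1.124 -3.82 -1.488
vertex -1.09 -5.118 -2.903
vertex -1.479 -2.396 -2.802
endloop
endfacet
facet normal -0.294 -0.702 -0.649
outer loop
vertex 0.309 1.084 0.104
vertex -0.042 0.903 0.459
vertex -0.109 1.275 0.087
endloop
endfacet
facet normal 0.379 0.785 -0.491
outer loop
vertex 0.309 1.084 0.104
vertex -0.109 1.275 0.087
vertex 0.342 1.817 1.301
endloop
endfacet
facet normal -0.295 -0.702 -0.649
outer loop
vertex -0.109 1.275 0.087
vertex -0.042 0.903 0.459
vertex -0.476 1.186 0.35
endloop
endfacet
facet normal -0.393 0.885 -0.249
outer loop
vertex -0.109 1.275 0.087
vertex -0.476 1.186 0.35
vertex 0.342 1.817 1.301
endloop
endfacet
facet normal -0.296 -0.703 -0.647
outer loop
vertex -0.476 1.186 0.35
vertex -0.042 0.903 0.459
vertex -0.516 0.885 0.695
endloop
endfacet
facet normal -0.792 0.503 0.347
outer loop
vertex -0.476 1.186 0.35
vertex -0.516 0.885 0.695
vertex 0.342 1.817 1.301
endloop
endfacet
facet normal -0.296 -0.702 -0.648
outer loop
vertex -0.516 0.885 0.695
vertex -0.042 0.903 0.459
vertex -0.198 0.597 0.862
endloop
endfacet
facet normal -0.518 -0.077 0.852
outer loop
vertex -0.516 0.885 0.695
vertex -0.198 0.597 0.862
vertex 0.342 1.817 1.301
endloop
endfacet
facet normal -0.295 -0.703 -0.648
outer loop
vertex -0.198 0.597 0.862
vertex -0.042 0.903 0.459
vertex 0.237 0.54 0.726
endloop
endfacet
facet normal 0.221 -0.415 0.882
outer loop
vertex -0.198 0.597 0.862
vertex 0.237 0.54 0.726
vertex 0.342 1.817 1.301
endloop
endfacet
facet normal -0.293 -0.702 -0.649
outer loop
vertex 0.237 0.54 0.726
vertex -0.042 0.903 0.459
vertex 0.463 0.757 0.389
endloop
endfacet
facet normal 0.871 -0.259 0.417
outer loop
vertex 0.237 0.54 0.726
vertex 0.463 0.757 0.389
vertex 0.342 1.817 1.301
endloop
endfacet
facet normal -0.293 -0.703 -0.648
outer loop
vertex 0.463 0.757 0.389
vertex -0.042 0.903 0.459
vertex 0.309 1.084 0.104
endloop
endfacet
facet normal 0.942 0.274 -0.194
outer loop
vertex 0.463 0.757 0.389
vertex 0.309 1.084 0.104
vertex 0.342 1.817 1.301
endloop
endfacet

endsolid


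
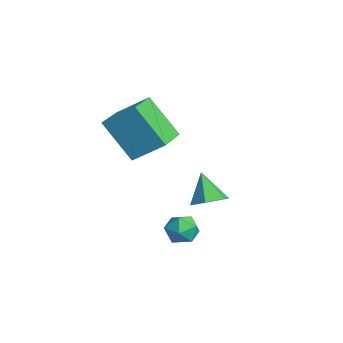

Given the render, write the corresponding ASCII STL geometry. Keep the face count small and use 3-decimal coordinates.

solid 
facet normal -0.499 0.866 0.037
outer loop
vertex 2.479 -1.929 -1.299
vertex 1.814 -2.312 -1.301
vertex 2.158 -2.142 -0.636
endloop
endfacet
facet normal 0.134 0.923 0.361
outer loop
vertex 2.479 -1.929 -1.299
vertex 2.158 -2.142 -0.636
vertex 2.916 -2.213 -0.736
endloop
endfacet
facet normal 0.641 0.759 -0.114
outer loop
vertex 2.479 -1.929 -1.299
vertex 2.916 -2.213 -0.736
vertex 3.04 -2.427 -1.462
endloop
endfacet
facet normal 0.322 0.602 -0.731
outer loop
vertex 2.479 -1.929 -1.299
vertex 3.04 -2.427 -1.462
vertex 2.36 -2.488 -1.812
endloop
endfacet
facet normal -0.383 0.668 -0.639
outer loop
vertex 2.479 -1.929 -1.299
vertex 2.36 -2.488 -1.812
vertex 1.814 -2.312 -1.301
endloop
endfacet
facet normal 0.158 0.439 0.885
outer loop
vertex 2.916 -2.213 -0.736
vertex 2.158 -2.142 -0.636
vertex 2.52 -2.772 -0.388
endloop
endfacet
facet normal -0.867 0.346 0.360
outer loop
vertex 2.158 -2.142 -0.636
vertex 1.814 -2.312 -1.301
vertex 1.84 -2.833 -0.738
endloop
endfacet
facet normal -0.679 0.024 -0.734
outer loop
vertex 1.814 -2.312 -1.301
vertex 2.36 -2.488 -1.812
vertex 1.964 -3.047 -1.464
endloop
endfacet
facet normal 0.462 -0.082 -0.883
outer loop
vertex 2.36 -2.488 -1.812
vertex 3.04 -2.427 -1.462
vertex 2.722 -3.118 -1.564
endloop
endfacet
facet normal 0.978 0.174 0.116
outer loop
vertex 3.04 -2.427 -1.462
vertex 2.916 -2.213 -0.736
vertex 3.066 -2.948 -0.899
endloop
endfacet
facet normal -0.322 -0.602 0.731
outer loop
vertex 2.401 -3.331 -0.901
vertex 2.52 -2.772 -0.388
vertex 1.84 -2.833 -0.738
endloop
endfacet
facet normal -0.641 -0.759 0.114
outer loop
vertex 2.401 -3.331 -0.901
vertex 1.84 -2.833 -0.738
vertex 1.964 -3.047 -1.464
endloop
endfacet
facet normal -0.134 -0.923 -0.361
outer loop
vertex 2.401 -3.331 -0.901
vertex 1.964 -3.047 -1.464
vertex 2.722 -3.118 -1.564
endloop
endfacet
facet normal 0.499 -0.866 -0.037
outer loop
vertex 2.401 -3.331 -0.901
vertex 2.722 -3.118 -1.564
vertex 3.066 -2.948 -0.899
endloop
endfacet
facet normal 0.383 -0.668 0.639
outer loop
vertex 2.401 -3.331 -0.901
vertex 3.066 -2.948 -0.899
vertex 2.52 -2.772 -0.388
endloop
endfacet
facet normal -0.462 0.082 0.883
outer loop
vertex 1.84 -2.833 -0.738
vertex 2.52 -2.772 -0.388
vertex 2.158 -2.142 -0.636
endloop
endfacet
facet normal -0.978 -0.174 -0.116
outer loop
vertex 1.964 -3.047 -1.464
vertex 1.84 -2.833 -0.738
vertex 1.814 -2.312 -1.301
endloop
endfacet
facet normal -0.158 -0.439 -0.885
outer loop
vertex 2.722 -3.118 -1.564
vertex 1.964 -3.047 -1.464
vertex 2.36 -2.488 -1.812
endloop
endfacet
facet normal 0.867 -0.346 -0.360
outer loop
vertex 3.066 -2.948 -0.899
vertex 2.722 -3.118 -1.564
vertex 3.04 -2.427 -1.462
endloop
endfacet
facet normal 0.679 -0.024 0.734
outer loop
vertex 2.52 -2.772 -0.388
vertex 3.066 -2.948 -0.899
vertex 2.916 -2.213 -0.736
endloop
endfacet
facet normal 0.538 0.049 -0.842
outer loop
vertex 0.016 -0.806 -1.259
vertex -0.601 -0.393 -1.629
vertex -0.007 0.023 -1.225
endloop
endfacet
facet normal 0.531 -0.020 0.847
outer loop
vertex 0.016 -0.806 -1.259
vertex -0.007 0.023 -1.225
vertex -1.419 -0.467 -0.351
endloop
endfacet
facet normal 0.538 0.049 -0.841
outer loop
vertex -0.007 0.023 -1.225
vertex -0.601 -0.393 -1.629
vertex -0.623 0.436 -1.595
endloop
endfacet
facet normal 0.129 0.761 0.635
outer loop
vertex -0.007 0.023 -1.225
vertex -0.623 0.436 -1.595
vertex -1.419 -0.467 -0.351
endloop
endfacet
facet normal 0.539 0.049 -0.841
outer loop
vertex -0.623 0.436 -1.595
vertex -0.601 -0.393 -1.629
vertex -1.217 0.021 -2.0
endloop
endfacet
facet normal -0.632 0.761 0.148
outer loop
vertex -0.623 0.436 -1.595
vertex -1.217 0.021 -2.0
vertex -1.419 -0.467 -0.351
endloop
endfacet
facet normal 0.539 0.049 -0.841
outer loop
vertex -1.217 0.021 -2.0
vertex -0.601 -0.393 -1.629
vertex -1.195 -0.808 -2.034
endloop
endfacet
facet normal -0.992 -0.021 -0.128
outer loop
vertex -1.217 0.021 -2.0
vertex -1.195 -0.808 -2.034
vertex -1.419 -0.467 -0.351
endloop
endfacet
facet normal 0.539 0.049 -0.841
outer loop
vertex -1.195 -0.808 -2.034
vertex -0.601 -0.393 -1.629
vertex -0.578 -1.222 -1.663
endloop
endfacet
facet normal -0.590 -0.803 0.084
outer loop
vertex -1.195 -0.808 -2.034
vertex -0.578 -1.222 -1.663
vertex -1.419 -0.467 -0.351
endloop
endfacet
facet normal 0.538 0.049 -0.842
outer loop
vertex -0.578 -1.222 -1.663
vertex -0.601 -0.393 -1.629
vertex 0.016 -0.806 -1.259
endloop
endfacet
facet normal 0.173 -0.802 0.572
outer loop
vertex -0.578 -1.222 -1.663
vertex 0.016 -0.806 -1.259
vertex -1.419 -0.467 -0.351
endloop
endfacet
facet normal -0.795 0.589 -0.147
outer loop
vertex -1.529 -2.59 4.184
vertex -0.542 -1.691 2.448
vertex -2.196 -3.732 3.214
endloop
endfacet
facet normal -0.451 -0.410 0.793
outer loop
vertex -0.798 -4.769 3.472
vertex -1.529 -2.59 4.184
vertex -2.196 -3.732 3.214
endloop
endfacet
facet normal -0.795 0.589 -0.146
outer loop
vertex -2.196 -3.732 3.214
vertex -0.542 -1.691 2.448
vertex -1.21 -2.833 1.478
endloop
endfacet
facet normal -0.407 -0.696 -0.592
outer loop
vertex -1.21 -2.833 1.478
vertex -0.798 -4.769 3.472
vertex -2.196 -3.732 3.214
endloop
endfacet
facet normal 0.407 0.696 0.592
outer loop
vertex -1.529 -2.59 4.184
vertex 0.856 -2.728 2.706
vertex -0.542 -1.691 2.448
endloop
endfacet
facet normal -0.450 -0.410 0.793
outer loop
vertex -0.13 -3.627 4.442
vertex -1.529 -2.59 4.184
vertex -0.798 -4.769 3.472
endloop
endfacet
facet normal 0.407 0.696 0.592
outer loop
vertex -0.13 -3.627 4.442
vertex 0.856 -2.728 2.706
vertex -1.529 -2.59 4.184
endloop
endfacet
facet normal 0.451 0.410 -0.793
outer loop
vertex -0.542 -1.691 2.448
vertex 0.856 -2.728 2.706
vertex -1.21 -2.833 1.478
endloop
endfacet
facet normal -0.407 -0.696 -0.592
outer loop
vertex 0.189 -3.87 1.736
vertex -0.798 -4.769 3.472
vertex -1.21 -2.833 1.478
endloop
endfacet
facet normal 0.450 0.410 -0.793
outer loop
vertex -1.21 -2.833 1.478
vertex 0.856 -2.728 2.706
vertex 0.189 -3.87 1.736
endloop
endfacet
facet normal 0.795 -0.589 0.147
outer loop
vertex 0.189 -3.87 1.736
vertex -0.13 -3.627 4.442
vertex -0.798 -4.769 3.472
endloop
endfacet
facet normal 0.795 -0.589 0.147
outer loop
vertex 0.856 -2.728 2.706
vertex -0.13 -3.627 4.442
vertex 0.189 -3.87 1.736
endloop
endfacet

endsolid


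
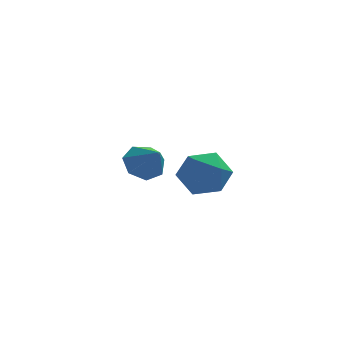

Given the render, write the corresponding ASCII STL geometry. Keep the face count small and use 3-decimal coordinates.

solid 
facet normal -0.408 0.635 -0.656
outer loop
vertex -2.803 3.393 -4.194
vertex -3.696 2.884 -4.132
vertex -3.37 3.679 -3.565
endloop
endfacet
facet normal 0.772 0.302 0.559
outer loop
vertex -2.803 3.393 -4.194
vertex -3.37 3.679 -3.565
vertex -3.024 1.836 -3.048
endloop
endfacet
facet normal -0.407 0.635 -0.656
outer loop
vertex -3.37 3.679 -3.565
vertex -3.696 2.884 -4.132
vertex -4.182 3.367 -3.363
endloop
endfacet
facet normal 0.125 0.290 0.949
outer loop
vertex -3.37 3.679 -3.565
vertex -4.182 3.367 -3.363
vertex -3.024 1.836 -3.048
endloop
endfacet
facet normal -0.408 0.634 -0.656
outer loop
vertex -4.182 3.367 -3.363
vertex -3.696 2.884 -4.132
vertex -4.629 2.69 -3.739
endloop
endfacet
facet normal -0.466 -0.174 0.867
outer loop
vertex -4.182 3.367 -3.363
vertex -4.629 2.69 -3.739
vertex -3.024 1.836 -3.048
endloop
endfacet
facet normal -0.408 0.634 -0.657
outer loop
vertex -4.629 2.69 -3.739
vertex -3.696 2.884 -4.132
vertex -4.373 2.159 -4.411
endloop
endfacet
facet normal -0.556 -0.742 0.374
outer loop
vertex -4.629 2.69 -3.739
vertex -4.373 2.159 -4.411
vertex -3.024 1.836 -3.048
endloop
endfacet
facet normal -0.409 0.634 -0.656
outer loop
vertex -4.373 2.159 -4.411
vertex -3.696 2.884 -4.132
vertex -3.608 2.174 -4.873
endloop
endfacet
facet normal -0.076 -0.985 -0.158
outer loop
vertex -4.373 2.159 -4.411
vertex -3.608 2.174 -4.873
vertex -3.024 1.836 -3.048
endloop
endfacet
facet normal -0.407 0.635 -0.657
outer loop
vertex -3.608 2.174 -4.873
vertex -3.696 2.884 -4.132
vertex -2.909 2.722 -4.776
endloop
endfacet
facet normal 0.611 -0.721 -0.329
outer loop
vertex -3.608 2.174 -4.873
vertex -2.909 2.722 -4.776
vertex -3.024 1.836 -3.048
endloop
endfacet
facet normal -0.407 0.634 -0.657
outer loop
vertex -2.909 2.722 -4.776
vertex -3.696 2.884 -4.132
vertex -2.803 3.393 -4.194
endloop
endfacet
facet normal 0.989 -0.148 -0.010
outer loop
vertex -2.909 2.722 -4.776
vertex -2.803 3.393 -4.194
vertex -3.024 1.836 -3.048
endloop
endfacet
facet normal -0.719 -0.599 0.353
outer loop
vertex -2.51 -2.356 -2.45
vertex -1.723 -3.316 -2.476
vertex -1.809 -2.612 -1.458
endloop
endfacet
facet normal -0.806 0.070 0.588
outer loop
vertex -2.51 -2.356 -2.45
vertex -1.809 -2.612 -1.458
vertex -1.969 -1.435 -1.818
endloop
endfacet
facet normal -0.868 0.497 0.019
outer loop
vertex -2.51 -2.356 -2.45
vertex -1.969 -1.435 -1.818
vertex -1.983 -1.412 -3.059
endloop
endfacet
facet normal -0.819 0.091 -0.567
outer loop
vertex -2.51 -2.356 -2.45
vertex -1.983 -1.412 -3.059
vertex -1.831 -2.574 -3.465
endloop
endfacet
facet normal -0.726 -0.586 -0.360
outer loop
vertex -2.51 -2.356 -2.45
vertex -1.831 -2.574 -3.465
vertex -1.723 -3.316 -2.476
endloop
endfacet
facet normal -0.215 0.259 0.942
outer loop
vertex -1.969 -1.435 -1.818
vertex -1.809 -2.612 -1.458
vertex -0.849 -1.826 -1.455
endloop
endfacet
facet normal -0.074 -0.823 0.563
outer loop
vertex -1.809 -2.612 -1.458
vertex -1.723 -3.316 -2.476
vertex -0.697 -2.988 -1.861
endloop
endfacet
facet normal -0.088 -0.801 -0.592
outer loop
vertex -1.723 -3.316 -2.476
vertex -1.831 -2.574 -3.465
vertex -0.711 -2.965 -3.102
endloop
endfacet
facet normal -0.237 0.293 -0.926
outer loop
vertex -1.831 -2.574 -3.465
vertex -1.983 -1.412 -3.059
vertex -0.871 -1.788 -3.462
endloop
endfacet
facet normal -0.316 0.949 0.021
outer loop
vertex -1.983 -1.412 -3.059
vertex -1.969 -1.435 -1.818
vertex -0.957 -1.084 -2.444
endloop
endfacet
facet normal 0.819 -0.091 0.567
outer loop
vertex -0.17 -2.044 -2.47
vertex -0.849 -1.826 -1.455
vertex -0.697 -2.988 -1.861
endloop
endfacet
facet normal 0.868 -0.497 -0.019
outer loop
vertex -0.17 -2.044 -2.47
vertex -0.697 -2.988 -1.861
vertex -0.711 -2.965 -3.102
endloop
endfacet
facet normal 0.806 -0.070 -0.588
outer loop
vertex -0.17 -2.044 -2.47
vertex -0.711 -2.965 -3.102
vertex -0.871 -1.788 -3.462
endloop
endfacet
facet normal 0.719 0.599 -0.353
outer loop
vertex -0.17 -2.044 -2.47
vertex -0.871 -1.788 -3.462
vertex -0.957 -1.084 -2.444
endloop
endfacet
facet normal 0.726 0.586 0.360
outer loop
vertex -0.17 -2.044 -2.47
vertex -0.957 -1.084 -2.444
vertex -0.849 -1.826 -1.455
endloop
endfacet
facet normal 0.237 -0.293 0.926
outer loop
vertex -0.697 -2.988 -1.861
vertex -0.849 -1.826 -1.455
vertex -1.809 -2.612 -1.458
endloop
endfacet
facet normal 0.316 -0.949 -0.021
outer loop
vertex -0.711 -2.965 -3.102
vertex -0.697 -2.988 -1.861
vertex -1.723 -3.316 -2.476
endloop
endfacet
facet normal 0.215 -0.259 -0.942
outer loop
vertex -0.871 -1.788 -3.462
vertex -0.711 -2.965 -3.102
vertex -1.831 -2.574 -3.465
endloop
endfacet
facet normal 0.074 0.823 -0.563
outer loop
vertex -0.957 -1.084 -2.444
vertex -0.871 -1.788 -3.462
vertex -1.983 -1.412 -3.059
endloop
endfacet
facet normal 0.088 0.801 0.592
outer loop
vertex -0.849 -1.826 -1.455
vertex -0.957 -1.084 -2.444
vertex -1.969 -1.435 -1.818
endloop
endfacet

endsolid


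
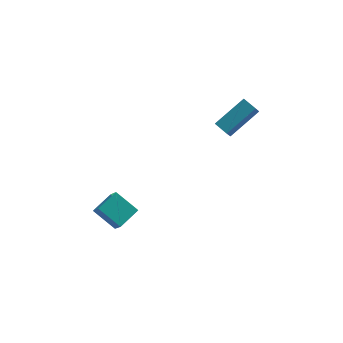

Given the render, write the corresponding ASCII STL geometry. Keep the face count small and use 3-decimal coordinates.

solid 
facet normal -0.709 -0.466 -0.529
outer loop
vertex 2.342 -1.862 1.019
vertex 1.781 -1.266 1.246
vertex 2.552 -1.404 0.334
endloop
endfacet
facet normal 0.660 -0.702 -0.267
outer loop
vertex 3.999 -0.454 1.414
vertex 2.342 -1.862 1.019
vertex 2.552 -1.404 0.334
endloop
endfacet
facet normal -0.709 -0.466 -0.529
outer loop
vertex 2.552 -1.404 0.334
vertex 1.781 -1.266 1.246
vertex 1.991 -0.808 0.561
endloop
endfacet
facet normal 0.247 0.539 -0.805
outer loop
vertex 1.991 -0.808 0.561
vertex 3.999 -0.454 1.414
vertex 2.552 -1.404 0.334
endloop
endfacet
facet normal -0.247 -0.539 0.805
outer loop
vertex 2.342 -1.862 1.019
vertex 3.228 -0.316 2.326
vertex 1.781 -1.266 1.246
endloop
endfacet
facet normal 0.660 -0.702 -0.267
outer loop
vertex 3.789 -0.912 2.099
vertex 2.342 -1.862 1.019
vertex 3.999 -0.454 1.414
endloop
endfacet
facet normal -0.247 -0.539 0.805
outer loop
vertex 3.789 -0.912 2.099
vertex 3.228 -0.316 2.326
vertex 2.342 -1.862 1.019
endloop
endfacet
facet normal -0.660 0.702 0.267
outer loop
vertex 1.781 -1.266 1.246
vertex 3.228 -0.316 2.326
vertex 1.991 -0.808 0.561
endloop
endfacet
facet normal 0.247 0.539 -0.805
outer loop
vertex 3.438 0.142 1.641
vertex 3.999 -0.454 1.414
vertex 1.991 -0.808 0.561
endloop
endfacet
facet normal -0.660 0.702 0.267
outer loop
vertex 1.991 -0.808 0.561
vertex 3.228 -0.316 2.326
vertex 3.438 0.142 1.641
endloop
endfacet
facet normal 0.709 0.466 0.529
outer loop
vertex 3.438 0.142 1.641
vertex 3.789 -0.912 2.099
vertex 3.999 -0.454 1.414
endloop
endfacet
facet normal 0.709 0.466 0.529
outer loop
vertex 3.228 -0.316 2.326
vertex 3.789 -0.912 2.099
vertex 3.438 0.142 1.641
endloop
endfacet
facet normal -0.670 -0.658 -0.344
outer loop
vertex -2.92 -4.721 -3.643
vertex -4.01 -4.033 -2.837
vertex -3.221 -3.782 -4.851
endloop
endfacet
facet normal 0.717 -0.452 -0.530
outer loop
vertex -2.35 -2.927 -4.403
vertex -2.92 -4.721 -3.643
vertex -3.221 -3.782 -4.851
endloop
endfacet
facet normal -0.670 -0.658 -0.344
outer loop
vertex -3.221 -3.782 -4.851
vertex -4.01 -4.033 -2.837
vertex -4.31 -3.094 -4.046
endloop
endfacet
facet normal -0.192 0.602 -0.775
outer loop
vertex -4.31 -3.094 -4.046
vertex -2.35 -2.927 -4.403
vertex -3.221 -3.782 -4.851
endloop
endfacet
facet normal 0.193 -0.602 0.775
outer loop
vertex -2.92 -4.721 -3.643
vertex -3.139 -3.178 -2.389
vertex -4.01 -4.033 -2.837
endloop
endfacet
facet normal 0.718 -0.452 -0.529
outer loop
vertex -2.05 -3.866 -3.194
vertex -2.92 -4.721 -3.643
vertex -2.35 -2.927 -4.403
endloop
endfacet
facet normal 0.192 -0.602 0.775
outer loop
vertex -2.05 -3.866 -3.194
vertex -3.139 -3.178 -2.389
vertex -2.92 -4.721 -3.643
endloop
endfacet
facet normal -0.717 0.453 0.530
outer loop
vertex -4.01 -4.033 -2.837
vertex -3.139 -3.178 -2.389
vertex -4.31 -3.094 -4.046
endloop
endfacet
facet normal -0.192 0.603 -0.775
outer loop
vertex -3.44 -2.239 -3.597
vertex -2.35 -2.927 -4.403
vertex -4.31 -3.094 -4.046
endloop
endfacet
facet normal -0.718 0.452 0.530
outer loop
vertex -4.31 -3.094 -4.046
vertex -3.139 -3.178 -2.389
vertex -3.44 -2.239 -3.597
endloop
endfacet
facet normal 0.670 0.658 0.345
outer loop
vertex -3.44 -2.239 -3.597
vertex -2.05 -3.866 -3.194
vertex -2.35 -2.927 -4.403
endloop
endfacet
facet normal 0.670 0.658 0.344
outer loop
vertex -3.139 -3.178 -2.389
vertex -2.05 -3.866 -3.194
vertex -3.44 -2.239 -3.597
endloop
endfacet

endsolid


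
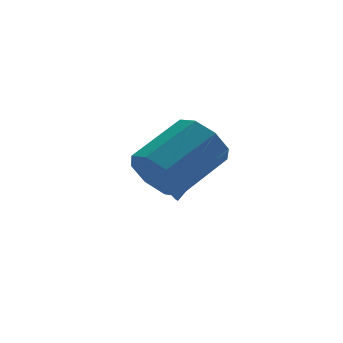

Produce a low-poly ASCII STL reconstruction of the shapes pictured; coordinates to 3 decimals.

solid 
facet normal -0.833 0.134 -0.537
outer loop
vertex -1.619 1.329 -0.809
vertex -1.958 1.469 -0.249
vertex -1.658 1.961 -0.591
endloop
endfacet
facet normal 0.799 0.240 -0.552
outer loop
vertex -1.619 1.329 -0.809
vertex -1.658 1.961 -0.591
vertex -0.602 1.251 0.629
endloop
endfacet
facet normal -0.832 0.134 -0.538
outer loop
vertex -1.658 1.961 -0.591
vertex -1.958 1.469 -0.249
vertex -1.997 2.102 -0.031
endloop
endfacet
facet normal 0.492 0.867 0.079
outer loop
vertex -1.658 1.961 -0.591
vertex -1.997 2.102 -0.031
vertex -0.602 1.251 0.629
endloop
endfacet
facet normal -0.832 0.134 -0.538
outer loop
vertex -1.997 2.102 -0.031
vertex -1.958 1.469 -0.249
vertex -2.298 1.61 0.312
endloop
endfacet
facet normal -0.028 0.583 0.812
outer loop
vertex -1.997 2.102 -0.031
vertex -2.298 1.61 0.312
vertex -0.602 1.251 0.629
endloop
endfacet
facet normal -0.832 0.135 -0.538
outer loop
vertex -2.298 1.61 0.312
vertex -1.958 1.469 -0.249
vertex -2.259 0.978 0.093
endloop
endfacet
facet normal -0.241 -0.331 0.912
outer loop
vertex -2.298 1.61 0.312
vertex -2.259 0.978 0.093
vertex -0.602 1.251 0.629
endloop
endfacet
facet normal -0.832 0.135 -0.539
outer loop
vertex -2.259 0.978 0.093
vertex -1.958 1.469 -0.249
vertex -1.919 0.837 -0.467
endloop
endfacet
facet normal 0.067 -0.957 0.281
outer loop
vertex -2.259 0.978 0.093
vertex -1.919 0.837 -0.467
vertex -0.602 1.251 0.629
endloop
endfacet
facet normal -0.833 0.134 -0.537
outer loop
vertex -1.919 0.837 -0.467
vertex -1.958 1.469 -0.249
vertex -1.619 1.329 -0.809
endloop
endfacet
facet normal 0.587 -0.672 -0.452
outer loop
vertex -1.919 0.837 -0.467
vertex -1.619 1.329 -0.809
vertex -0.602 1.251 0.629
endloop
endfacet
facet normal -0.855 -0.291 -0.430
outer loop
vertex -3.216 -2.359 1.333
vertex -3.73 -1.86 2.017
vertex -3.356 -1.643 1.126
endloop
endfacet
facet normal 0.486 -0.154 -0.860
outer loop
vertex -3.216 -2.359 1.333
vertex -3.356 -1.643 1.126
vertex -1.456 -1.758 2.22
endloop
endfacet
facet normal 0.486 -0.154 -0.860
outer loop
vertex -1.456 -1.758 2.22
vertex -3.356 -1.643 1.126
vertex -1.596 -1.043 2.013
endloop
endfacet
facet normal 0.854 0.292 0.430
outer loop
vertex -1.456 -1.758 2.22
vertex -1.596 -1.043 2.013
vertex -1.97 -1.26 2.903
endloop
endfacet
facet normal -0.855 -0.292 -0.430
outer loop
vertex -3.356 -1.643 1.126
vertex -3.73 -1.86 2.017
vertex -3.715 -1.055 1.441
endloop
endfacet
facet normal 0.213 0.559 -0.801
outer loop
vertex -3.356 -1.643 1.126
vertex -3.715 -1.055 1.441
vertex -1.596 -1.043 2.013
endloop
endfacet
facet normal 0.213 0.558 -0.802
outer loop
vertex -1.596 -1.043 2.013
vertex -3.715 -1.055 1.441
vertex -1.955 -0.455 2.327
endloop
endfacet
facet normal 0.854 0.292 0.430
outer loop
vertex -1.596 -1.043 2.013
vertex -1.955 -0.455 2.327
vertex -1.97 -1.26 2.903
endloop
endfacet
facet normal -0.854 -0.292 -0.430
outer loop
vertex -3.715 -1.055 1.441
vertex -3.73 -1.86 2.017
vertex -4.083 -0.938 2.093
endloop
endfacet
facet normal -0.184 0.944 -0.273
outer loop
vertex -3.715 -1.055 1.441
vertex -4.083 -0.938 2.093
vertex -1.955 -0.455 2.327
endloop
endfacet
facet normal -0.184 0.944 -0.273
outer loop
vertex -1.955 -0.455 2.327
vertex -4.083 -0.938 2.093
vertex -2.323 -0.338 2.979
endloop
endfacet
facet normal 0.854 0.292 0.430
outer loop
vertex -1.955 -0.455 2.327
vertex -2.323 -0.338 2.979
vertex -1.97 -1.26 2.903
endloop
endfacet
facet normal -0.854 -0.292 -0.430
outer loop
vertex -4.083 -0.938 2.093
vertex -3.73 -1.86 2.017
vertex -4.244 -1.362 2.7
endloop
endfacet
facet normal -0.474 0.776 0.416
outer loop
vertex -4.083 -0.938 2.093
vertex -4.244 -1.362 2.7
vertex -2.323 -0.338 2.979
endloop
endfacet
facet normal -0.474 0.777 0.415
outer loop
vertex -2.323 -0.338 2.979
vertex -4.244 -1.362 2.7
vertex -2.484 -0.761 3.587
endloop
endfacet
facet normal 0.855 0.292 0.429
outer loop
vertex -2.323 -0.338 2.979
vertex -2.484 -0.761 3.587
vertex -1.97 -1.26 2.903
endloop
endfacet
facet normal -0.854 -0.292 -0.430
outer loop
vertex -4.244 -1.362 2.7
vertex -3.73 -1.86 2.017
vertex -4.104 -2.077 2.907
endloop
endfacet
facet normal -0.486 0.154 0.860
outer loop
vertex -4.244 -1.362 2.7
vertex -4.104 -2.077 2.907
vertex -2.484 -0.761 3.587
endloop
endfacet
facet normal -0.486 0.154 0.860
outer loop
vertex -2.484 -0.761 3.587
vertex -4.104 -2.077 2.907
vertex -2.344 -1.477 3.794
endloop
endfacet
facet normal 0.855 0.291 0.430
outer loop
vertex -2.484 -0.761 3.587
vertex -2.344 -1.477 3.794
vertex -1.97 -1.26 2.903
endloop
endfacet
facet normal -0.854 -0.292 -0.430
outer loop
vertex -4.104 -2.077 2.907
vertex -3.73 -1.86 2.017
vertex -3.745 -2.665 2.593
endloop
endfacet
facet normal -0.214 -0.558 0.802
outer loop
vertex -4.104 -2.077 2.907
vertex -3.745 -2.665 2.593
vertex -2.344 -1.477 3.794
endloop
endfacet
facet normal -0.213 -0.559 0.801
outer loop
vertex -2.344 -1.477 3.794
vertex -3.745 -2.665 2.593
vertex -1.985 -2.065 3.479
endloop
endfacet
facet normal 0.855 0.292 0.430
outer loop
vertex -2.344 -1.477 3.794
vertex -1.985 -2.065 3.479
vertex -1.97 -1.26 2.903
endloop
endfacet
facet normal -0.854 -0.292 -0.430
outer loop
vertex -3.745 -2.665 2.593
vertex -3.73 -1.86 2.017
vertex -3.377 -2.782 1.941
endloop
endfacet
facet normal 0.184 -0.944 0.273
outer loop
vertex -3.745 -2.665 2.593
vertex -3.377 -2.782 1.941
vertex -1.985 -2.065 3.479
endloop
endfacet
facet normal 0.184 -0.944 0.273
outer loop
vertex -1.985 -2.065 3.479
vertex -3.377 -2.782 1.941
vertex -1.617 -2.182 2.827
endloop
endfacet
facet normal 0.854 0.292 0.430
outer loop
vertex -1.985 -2.065 3.479
vertex -1.617 -2.182 2.827
vertex -1.97 -1.26 2.903
endloop
endfacet
facet normal -0.855 -0.292 -0.429
outer loop
vertex -3.377 -2.782 1.941
vertex -3.73 -1.86 2.017
vertex -3.216 -2.359 1.333
endloop
endfacet
facet normal 0.474 -0.777 -0.415
outer loop
vertex -3.377 -2.782 1.941
vertex -3.216 -2.359 1.333
vertex -1.617 -2.182 2.827
endloop
endfacet
facet normal 0.475 -0.776 -0.416
outer loop
vertex -1.617 -2.182 2.827
vertex -3.216 -2.359 1.333
vertex -1.456 -1.758 2.22
endloop
endfacet
facet normal 0.854 0.292 0.430
outer loop
vertex -1.617 -2.182 2.827
vertex -1.456 -1.758 2.22
vertex -1.97 -1.26 2.903
endloop
endfacet

endsolid


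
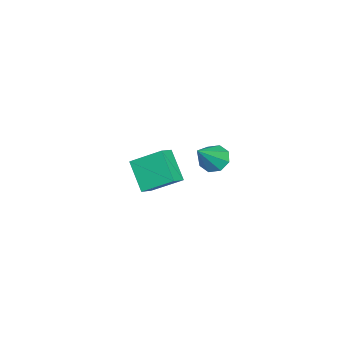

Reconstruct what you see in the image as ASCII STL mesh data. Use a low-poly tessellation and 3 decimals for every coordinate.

solid 
facet normal -0.880 0.221 -0.421
outer loop
vertex -3.222 -4.793 -2.629
vertex -3.346 -3.045 -1.455
vertex -2.259 -3.743 -4.09
endloop
endfacet
facet normal 0.059 -0.829 -0.557
outer loop
vertex -1.414 -3.955 -3.685
vertex -3.222 -4.793 -2.629
vertex -2.259 -3.743 -4.09
endloop
endfacet
facet normal -0.880 0.221 -0.421
outer loop
vertex -2.259 -3.743 -4.09
vertex -3.346 -3.045 -1.455
vertex -2.383 -1.995 -2.915
endloop
endfacet
facet normal 0.472 0.515 -0.716
outer loop
vertex -2.383 -1.995 -2.915
vertex -1.414 -3.955 -3.685
vertex -2.259 -3.743 -4.09
endloop
endfacet
facet normal -0.472 -0.514 0.716
outer loop
vertex -3.222 -4.793 -2.629
vertex -2.501 -3.257 -1.05
vertex -3.346 -3.045 -1.455
endloop
endfacet
facet normal 0.059 -0.828 -0.557
outer loop
vertex -2.377 -5.005 -2.225
vertex -3.222 -4.793 -2.629
vertex -1.414 -3.955 -3.685
endloop
endfacet
facet normal -0.471 -0.515 0.716
outer loop
vertex -2.377 -5.005 -2.225
vertex -2.501 -3.257 -1.05
vertex -3.222 -4.793 -2.629
endloop
endfacet
facet normal -0.059 0.828 0.557
outer loop
vertex -3.346 -3.045 -1.455
vertex -2.501 -3.257 -1.05
vertex -2.383 -1.995 -2.915
endloop
endfacet
facet normal 0.472 0.514 -0.716
outer loop
vertex -1.538 -2.207 -2.511
vertex -1.414 -3.955 -3.685
vertex -2.383 -1.995 -2.915
endloop
endfacet
facet normal -0.058 0.829 0.557
outer loop
vertex -2.383 -1.995 -2.915
vertex -2.501 -3.257 -1.05
vertex -1.538 -2.207 -2.511
endloop
endfacet
facet normal 0.880 -0.221 0.421
outer loop
vertex -1.538 -2.207 -2.511
vertex -2.377 -5.005 -2.225
vertex -1.414 -3.955 -3.685
endloop
endfacet
facet normal 0.880 -0.221 0.421
outer loop
vertex -2.501 -3.257 -1.05
vertex -2.377 -5.005 -2.225
vertex -1.538 -2.207 -2.511
endloop
endfacet
facet normal -0.703 0.195 -0.684
outer loop
vertex 3.43 2.06 2.508
vertex 2.913 1.536 2.89
vertex 3.078 2.347 2.952
endloop
endfacet
facet normal 0.677 0.734 0.062
outer loop
vertex 3.43 2.06 2.508
vertex 3.078 2.347 2.952
vertex 4.247 1.164 4.19
endloop
endfacet
facet normal -0.703 0.195 -0.684
outer loop
vertex 3.078 2.347 2.952
vertex 2.913 1.536 2.89
vertex 2.628 2.158 3.36
endloop
endfacet
facet normal 0.191 0.793 0.578
outer loop
vertex 3.078 2.347 2.952
vertex 2.628 2.158 3.36
vertex 4.247 1.164 4.19
endloop
endfacet
facet normal -0.702 0.196 -0.685
outer loop
vertex 2.628 2.158 3.36
vertex 2.913 1.536 2.89
vertex 2.345 1.605 3.492
endloop
endfacet
facet normal -0.252 0.345 0.904
outer loop
vertex 2.628 2.158 3.36
vertex 2.345 1.605 3.492
vertex 4.247 1.164 4.19
endloop
endfacet
facet normal -0.702 0.195 -0.685
outer loop
vertex 2.345 1.605 3.492
vertex 2.913 1.536 2.89
vertex 2.395 1.011 3.272
endloop
endfacet
facet normal -0.393 -0.348 0.851
outer loop
vertex 2.345 1.605 3.492
vertex 2.395 1.011 3.272
vertex 4.247 1.164 4.19
endloop
endfacet
facet normal -0.703 0.195 -0.684
outer loop
vertex 2.395 1.011 3.272
vertex 2.913 1.536 2.89
vertex 2.748 0.725 2.828
endloop
endfacet
facet normal -0.150 -0.881 0.449
outer loop
vertex 2.395 1.011 3.272
vertex 2.748 0.725 2.828
vertex 4.247 1.164 4.19
endloop
endfacet
facet normal -0.703 0.195 -0.684
outer loop
vertex 2.748 0.725 2.828
vertex 2.913 1.536 2.89
vertex 3.197 0.913 2.42
endloop
endfacet
facet normal 0.334 -0.940 -0.065
outer loop
vertex 2.748 0.725 2.828
vertex 3.197 0.913 2.42
vertex 4.247 1.164 4.19
endloop
endfacet
facet normal -0.702 0.196 -0.684
outer loop
vertex 3.197 0.913 2.42
vertex 2.913 1.536 2.89
vertex 3.48 1.466 2.288
endloop
endfacet
facet normal 0.778 -0.492 -0.392
outer loop
vertex 3.197 0.913 2.42
vertex 3.48 1.466 2.288
vertex 4.247 1.164 4.19
endloop
endfacet
facet normal -0.703 0.194 -0.684
outer loop
vertex 3.48 1.466 2.288
vertex 2.913 1.536 2.89
vertex 3.43 2.06 2.508
endloop
endfacet
facet normal 0.919 0.203 -0.338
outer loop
vertex 3.48 1.466 2.288
vertex 3.43 2.06 2.508
vertex 4.247 1.164 4.19
endloop
endfacet

endsolid


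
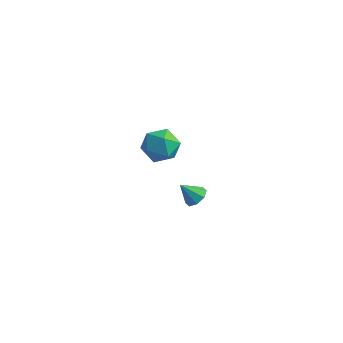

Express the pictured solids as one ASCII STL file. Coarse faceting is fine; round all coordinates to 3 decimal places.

solid 
facet normal 0.558 0.324 -0.764
outer loop
vertex 3.569 -2.642 0.359
vertex 3.071 -2.495 0.058
vertex 3.434 -2.211 0.443
endloop
endfacet
facet normal 0.435 -0.039 0.900
outer loop
vertex 3.569 -2.642 0.359
vertex 3.434 -2.211 0.443
vertex 2.469 -2.845 0.882
endloop
endfacet
facet normal 0.558 0.324 -0.764
outer loop
vertex 3.434 -2.211 0.443
vertex 3.071 -2.495 0.058
vertex 3.086 -1.947 0.301
endloop
endfacet
facet normal 0.046 0.520 0.853
outer loop
vertex 3.434 -2.211 0.443
vertex 3.086 -1.947 0.301
vertex 2.469 -2.845 0.882
endloop
endfacet
facet normal 0.558 0.323 -0.764
outer loop
vertex 3.086 -1.947 0.301
vertex 3.071 -2.495 0.058
vertex 2.73 -2.003 0.017
endloop
endfacet
facet normal -0.517 0.686 0.512
outer loop
vertex 3.086 -1.947 0.301
vertex 2.73 -2.003 0.017
vertex 2.469 -2.845 0.882
endloop
endfacet
facet normal 0.559 0.324 -0.763
outer loop
vertex 2.73 -2.003 0.017
vertex 3.071 -2.495 0.058
vertex 2.574 -2.348 -0.244
endloop
endfacet
facet normal -0.929 0.364 0.074
outer loop
vertex 2.73 -2.003 0.017
vertex 2.574 -2.348 -0.244
vertex 2.469 -2.845 0.882
endloop
endfacet
facet normal 0.559 0.324 -0.763
outer loop
vertex 2.574 -2.348 -0.244
vertex 3.071 -2.495 0.058
vertex 2.709 -2.779 -0.328
endloop
endfacet
facet normal -0.945 -0.257 -0.201
outer loop
vertex 2.574 -2.348 -0.244
vertex 2.709 -2.779 -0.328
vertex 2.469 -2.845 0.882
endloop
endfacet
facet normal 0.558 0.326 -0.763
outer loop
vertex 2.709 -2.779 -0.328
vertex 3.071 -2.495 0.058
vertex 3.057 -3.043 -0.186
endloop
endfacet
facet normal -0.556 -0.816 -0.155
outer loop
vertex 2.709 -2.779 -0.328
vertex 3.057 -3.043 -0.186
vertex 2.469 -2.845 0.882
endloop
endfacet
facet normal 0.558 0.326 -0.763
outer loop
vertex 3.057 -3.043 -0.186
vertex 3.071 -2.495 0.058
vertex 3.413 -2.987 0.098
endloop
endfacet
facet normal 0.006 -0.983 0.186
outer loop
vertex 3.057 -3.043 -0.186
vertex 3.413 -2.987 0.098
vertex 2.469 -2.845 0.882
endloop
endfacet
facet normal 0.558 0.326 -0.764
outer loop
vertex 3.413 -2.987 0.098
vertex 3.071 -2.495 0.058
vertex 3.569 -2.642 0.359
endloop
endfacet
facet normal 0.418 -0.661 0.623
outer loop
vertex 3.413 -2.987 0.098
vertex 3.569 -2.642 0.359
vertex 2.469 -2.845 0.882
endloop
endfacet
facet normal -0.852 0.201 -0.483
outer loop
vertex -2.91 3.994 -4.487
vertex -3.43 3.297 -3.859
vertex -3.352 4.327 -3.568
endloop
endfacet
facet normal -0.421 0.769 -0.481
outer loop
vertex -2.91 3.994 -4.487
vertex -3.352 4.327 -3.568
vertex -2.381 4.679 -3.854
endloop
endfacet
facet normal 0.194 0.581 -0.791
outer loop
vertex -2.91 3.994 -4.487
vertex -2.381 4.679 -3.854
vertex -1.858 3.868 -4.322
endloop
endfacet
facet normal 0.142 -0.104 -0.984
outer loop
vertex -2.91 3.994 -4.487
vertex -1.858 3.868 -4.322
vertex -2.507 3.014 -4.325
endloop
endfacet
facet normal -0.505 -0.339 -0.794
outer loop
vertex -2.91 3.994 -4.487
vertex -2.507 3.014 -4.325
vertex -3.43 3.297 -3.859
endloop
endfacet
facet normal -0.282 0.939 0.198
outer loop
vertex -2.381 4.679 -3.854
vertex -3.352 4.327 -3.568
vertex -2.573 4.406 -2.835
endloop
endfacet
facet normal -0.981 0.019 0.195
outer loop
vertex -3.352 4.327 -3.568
vertex -3.43 3.297 -3.859
vertex -3.222 3.552 -2.838
endloop
endfacet
facet normal -0.418 -0.855 -0.308
outer loop
vertex -3.43 3.297 -3.859
vertex -2.507 3.014 -4.325
vertex -2.699 2.741 -3.306
endloop
endfacet
facet normal 0.628 -0.475 -0.616
outer loop
vertex -2.507 3.014 -4.325
vertex -1.858 3.868 -4.322
vertex -1.728 3.093 -3.592
endloop
endfacet
facet normal 0.712 0.634 -0.303
outer loop
vertex -1.858 3.868 -4.322
vertex -2.381 4.679 -3.854
vertex -1.65 4.123 -3.301
endloop
endfacet
facet normal -0.142 0.104 0.984
outer loop
vertex -2.17 3.426 -2.673
vertex -2.573 4.406 -2.835
vertex -3.222 3.552 -2.838
endloop
endfacet
facet normal -0.194 -0.581 0.791
outer loop
vertex -2.17 3.426 -2.673
vertex -3.222 3.552 -2.838
vertex -2.699 2.741 -3.306
endloop
endfacet
facet normal 0.421 -0.769 0.481
outer loop
vertex -2.17 3.426 -2.673
vertex -2.699 2.741 -3.306
vertex -1.728 3.093 -3.592
endloop
endfacet
facet normal 0.852 -0.201 0.483
outer loop
vertex -2.17 3.426 -2.673
vertex -1.728 3.093 -3.592
vertex -1.65 4.123 -3.301
endloop
endfacet
facet normal 0.505 0.339 0.794
outer loop
vertex -2.17 3.426 -2.673
vertex -1.65 4.123 -3.301
vertex -2.573 4.406 -2.835
endloop
endfacet
facet normal -0.628 0.475 0.616
outer loop
vertex -3.222 3.552 -2.838
vertex -2.573 4.406 -2.835
vertex -3.352 4.327 -3.568
endloop
endfacet
facet normal -0.712 -0.634 0.303
outer loop
vertex -2.699 2.741 -3.306
vertex -3.222 3.552 -2.838
vertex -3.43 3.297 -3.859
endloop
endfacet
facet normal 0.282 -0.939 -0.198
outer loop
vertex -1.728 3.093 -3.592
vertex -2.699 2.741 -3.306
vertex -2.507 3.014 -4.325
endloop
endfacet
facet normal 0.981 -0.019 -0.195
outer loop
vertex -1.65 4.123 -3.301
vertex -1.728 3.093 -3.592
vertex -1.858 3.868 -4.322
endloop
endfacet
facet normal 0.418 0.855 0.308
outer loop
vertex -2.573 4.406 -2.835
vertex -1.65 4.123 -3.301
vertex -2.381 4.679 -3.854
endloop
endfacet

endsolid
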